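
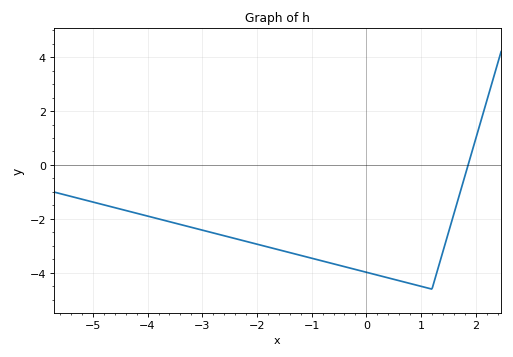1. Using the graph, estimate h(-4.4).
-1.6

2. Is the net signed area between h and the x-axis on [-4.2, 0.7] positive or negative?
negative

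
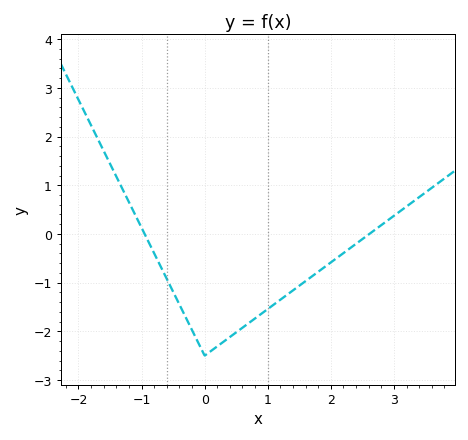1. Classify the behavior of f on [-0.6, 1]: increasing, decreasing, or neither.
neither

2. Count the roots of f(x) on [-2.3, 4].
2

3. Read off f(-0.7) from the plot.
-0.66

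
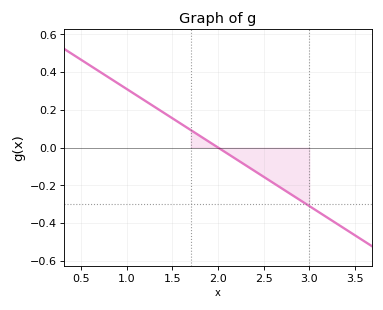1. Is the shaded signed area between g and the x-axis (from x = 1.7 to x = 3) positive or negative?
negative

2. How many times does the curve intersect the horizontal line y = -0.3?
1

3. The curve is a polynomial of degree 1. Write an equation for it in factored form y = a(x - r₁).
y = -0.31(x - 2)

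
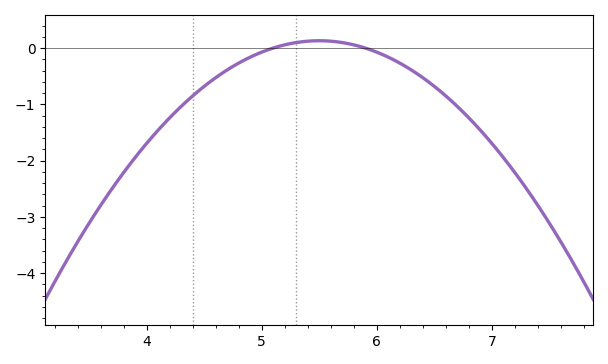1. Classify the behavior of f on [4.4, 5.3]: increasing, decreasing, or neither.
increasing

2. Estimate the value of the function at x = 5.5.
0.1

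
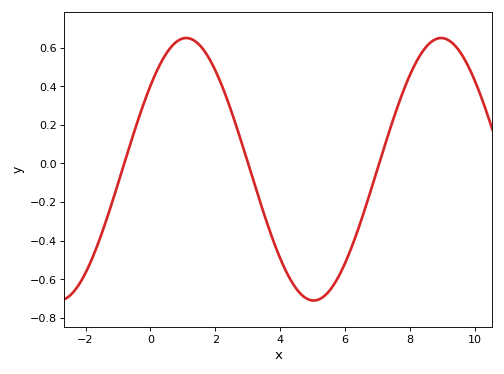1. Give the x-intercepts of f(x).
-0.8, 3, 7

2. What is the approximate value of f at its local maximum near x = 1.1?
0.64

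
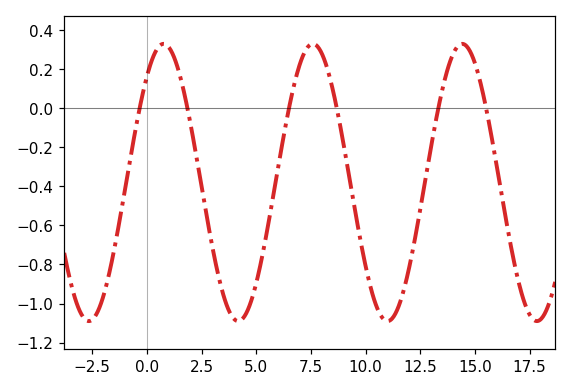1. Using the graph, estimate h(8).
0.28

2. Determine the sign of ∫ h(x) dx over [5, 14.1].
negative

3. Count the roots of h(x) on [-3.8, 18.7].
6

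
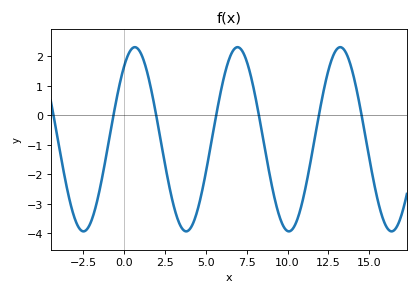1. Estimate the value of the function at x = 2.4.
-1.3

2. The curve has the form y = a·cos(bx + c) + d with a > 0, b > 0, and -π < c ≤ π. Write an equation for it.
y = 3.12cos(1x - 0.66) - 0.81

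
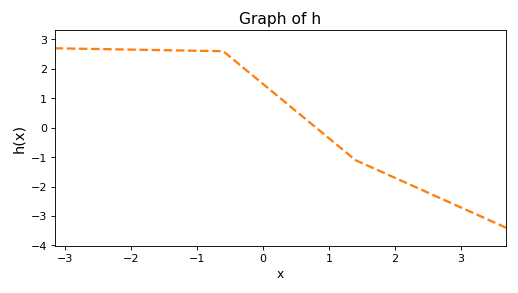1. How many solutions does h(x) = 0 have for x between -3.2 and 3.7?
1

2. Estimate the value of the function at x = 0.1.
1.3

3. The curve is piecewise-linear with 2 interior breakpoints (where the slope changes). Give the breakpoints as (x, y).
(-0.6, 2.6); (1.4, -1.1)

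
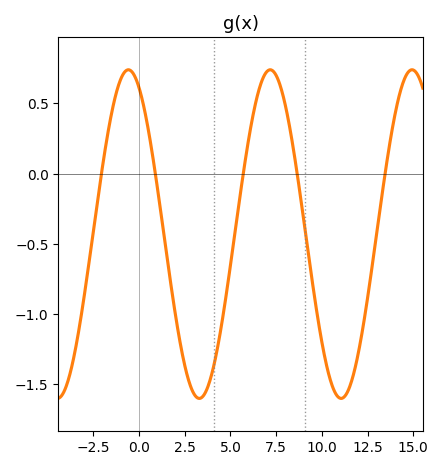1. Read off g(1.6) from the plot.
-0.656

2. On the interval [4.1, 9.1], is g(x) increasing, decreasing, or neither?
neither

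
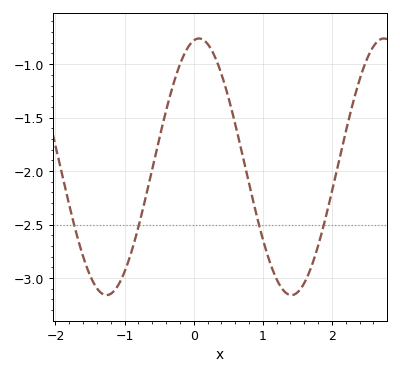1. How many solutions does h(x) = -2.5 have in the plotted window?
4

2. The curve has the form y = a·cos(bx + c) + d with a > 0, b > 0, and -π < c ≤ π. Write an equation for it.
y = 1.2cos(2.4x - 0.18) - 1.96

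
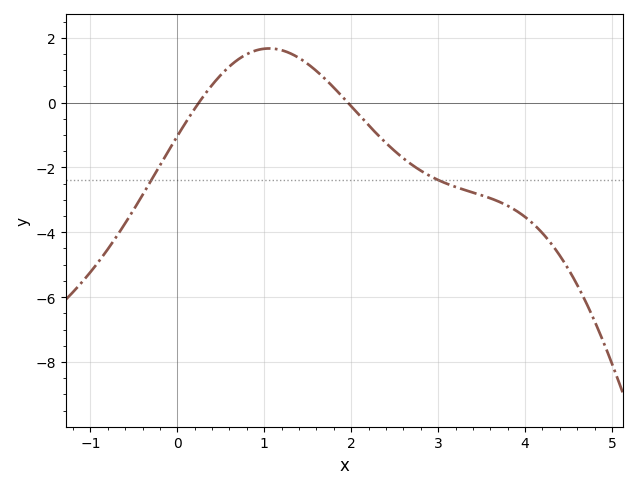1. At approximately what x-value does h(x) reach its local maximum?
1.1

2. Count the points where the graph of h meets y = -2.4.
2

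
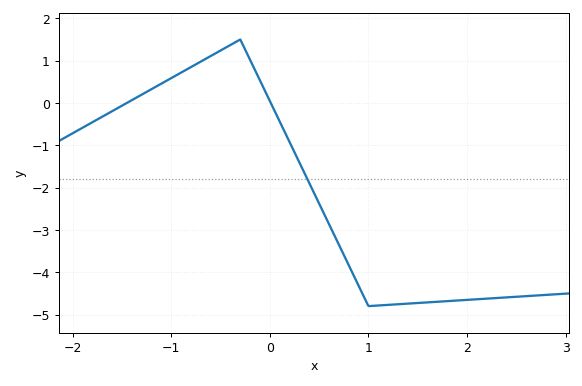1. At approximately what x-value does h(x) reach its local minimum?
1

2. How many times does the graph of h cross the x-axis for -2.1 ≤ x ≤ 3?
2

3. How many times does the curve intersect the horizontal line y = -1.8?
1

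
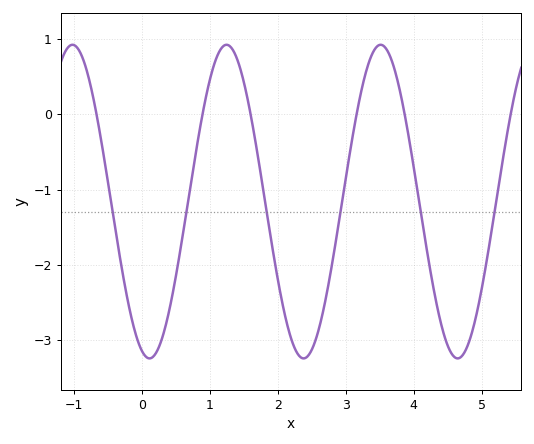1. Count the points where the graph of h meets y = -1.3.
6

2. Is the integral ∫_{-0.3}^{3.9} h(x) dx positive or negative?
negative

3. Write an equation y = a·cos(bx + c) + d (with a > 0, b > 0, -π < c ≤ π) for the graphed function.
y = 2.08cos(2.77x + 2.83) - 1.16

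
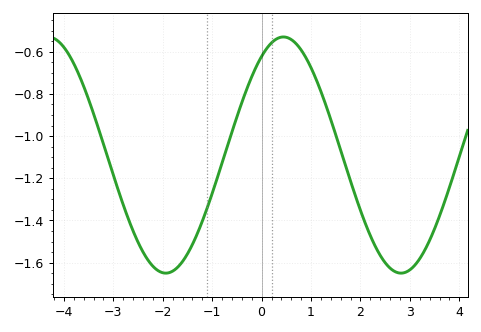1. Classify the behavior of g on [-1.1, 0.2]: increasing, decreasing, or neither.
increasing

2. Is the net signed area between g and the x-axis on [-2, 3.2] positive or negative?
negative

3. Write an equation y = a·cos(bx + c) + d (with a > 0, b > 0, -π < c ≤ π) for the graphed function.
y = 0.56cos(1.32x - 0.582) - 1.09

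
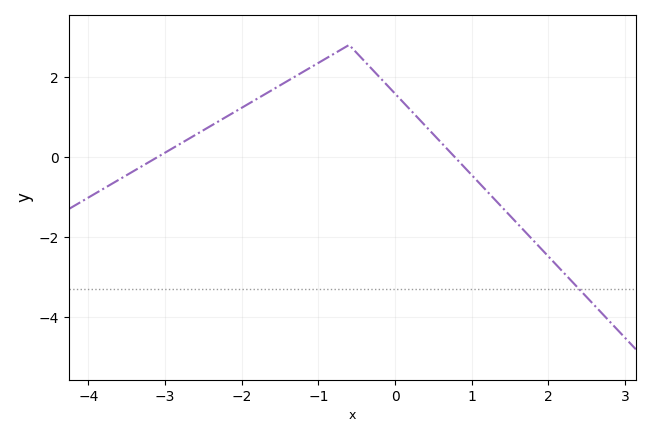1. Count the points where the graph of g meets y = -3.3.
1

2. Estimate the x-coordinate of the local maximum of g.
-0.6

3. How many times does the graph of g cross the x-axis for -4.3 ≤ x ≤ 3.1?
2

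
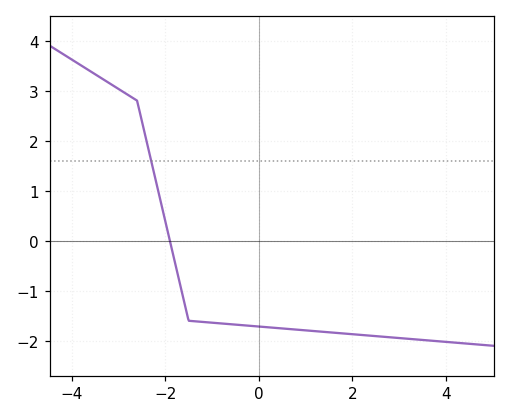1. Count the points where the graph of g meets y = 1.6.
1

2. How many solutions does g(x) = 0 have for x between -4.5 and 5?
1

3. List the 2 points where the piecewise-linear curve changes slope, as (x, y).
(-2.6, 2.8); (-1.5, -1.6)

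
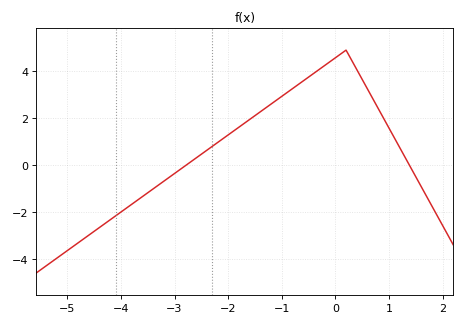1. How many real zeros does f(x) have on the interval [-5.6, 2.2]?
2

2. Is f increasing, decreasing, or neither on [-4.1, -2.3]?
increasing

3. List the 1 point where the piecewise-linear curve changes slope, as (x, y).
(0.2, 4.9)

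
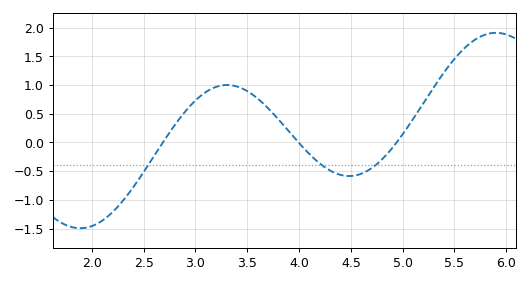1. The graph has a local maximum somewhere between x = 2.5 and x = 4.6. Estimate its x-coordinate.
3.31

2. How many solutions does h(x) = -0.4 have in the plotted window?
3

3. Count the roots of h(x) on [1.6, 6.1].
3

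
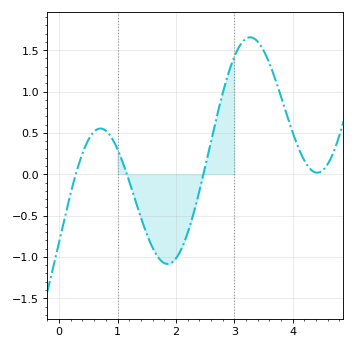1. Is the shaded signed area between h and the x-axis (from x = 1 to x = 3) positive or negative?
negative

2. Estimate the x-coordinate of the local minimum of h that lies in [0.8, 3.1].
1.9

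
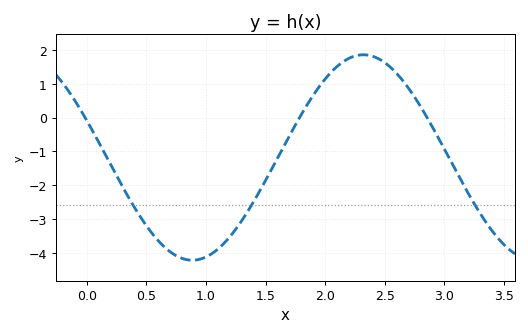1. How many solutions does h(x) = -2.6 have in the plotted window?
3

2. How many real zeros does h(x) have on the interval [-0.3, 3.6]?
3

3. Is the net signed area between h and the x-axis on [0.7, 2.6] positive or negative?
negative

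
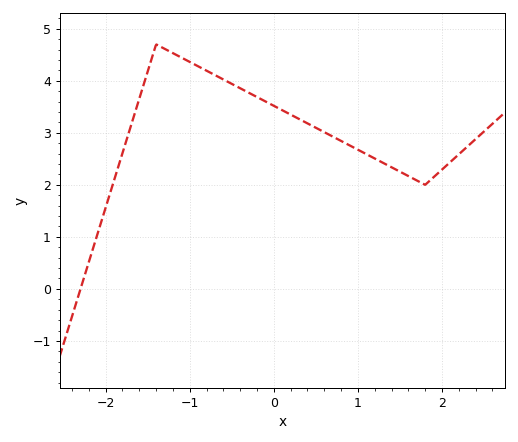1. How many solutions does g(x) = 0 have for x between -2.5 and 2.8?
1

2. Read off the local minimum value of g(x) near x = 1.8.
2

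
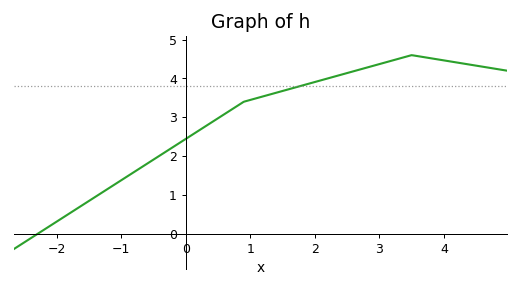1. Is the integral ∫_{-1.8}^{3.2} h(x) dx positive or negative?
positive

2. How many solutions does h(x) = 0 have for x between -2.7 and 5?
1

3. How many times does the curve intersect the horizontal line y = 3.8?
1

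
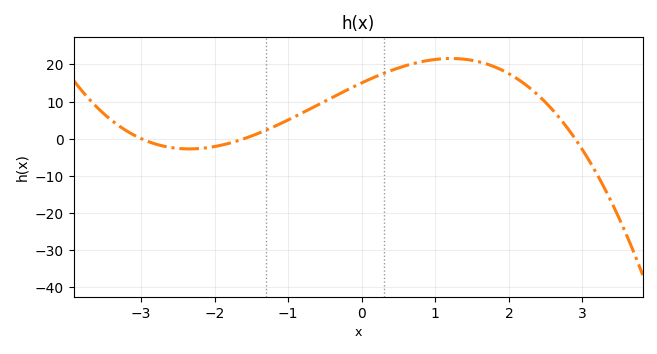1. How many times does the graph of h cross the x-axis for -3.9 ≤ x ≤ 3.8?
3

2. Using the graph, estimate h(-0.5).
10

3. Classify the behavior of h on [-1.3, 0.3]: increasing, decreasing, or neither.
increasing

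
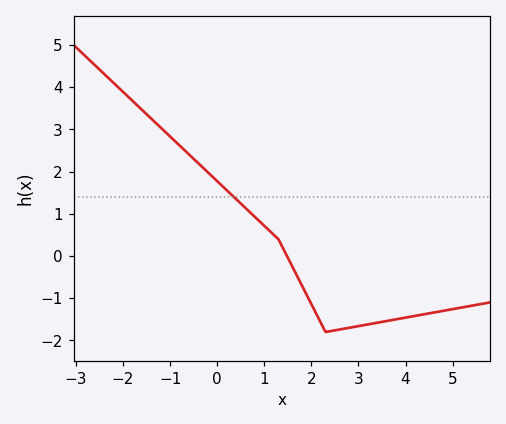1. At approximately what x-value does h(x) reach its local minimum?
2.3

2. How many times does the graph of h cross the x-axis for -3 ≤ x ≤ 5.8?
1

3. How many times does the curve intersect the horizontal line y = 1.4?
1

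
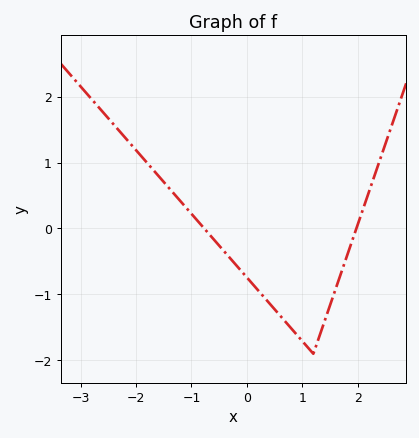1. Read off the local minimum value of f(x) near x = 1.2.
-1.9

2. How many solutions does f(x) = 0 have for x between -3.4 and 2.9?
2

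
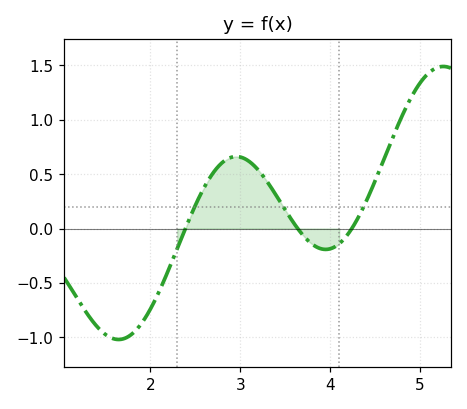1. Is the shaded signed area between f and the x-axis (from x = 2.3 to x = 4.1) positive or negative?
positive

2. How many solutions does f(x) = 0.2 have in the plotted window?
3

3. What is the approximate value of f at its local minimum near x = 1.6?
-1.02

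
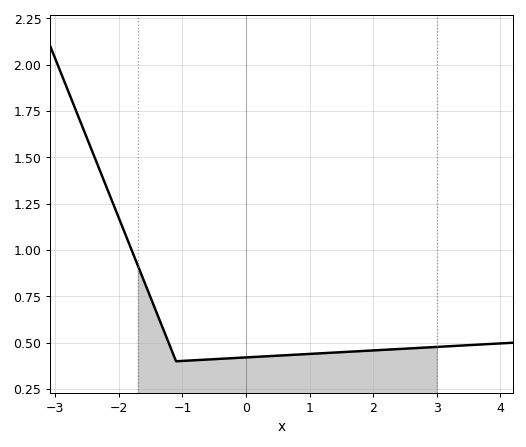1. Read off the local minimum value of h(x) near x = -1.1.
0.4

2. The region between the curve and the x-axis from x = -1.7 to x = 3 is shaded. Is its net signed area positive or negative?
positive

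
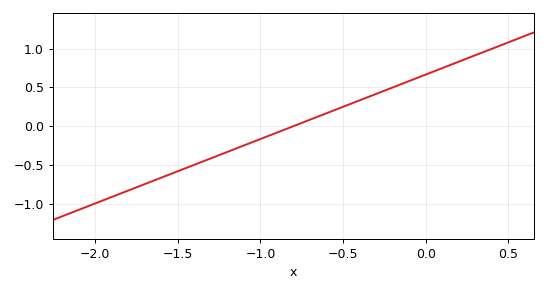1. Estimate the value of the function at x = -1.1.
-0.249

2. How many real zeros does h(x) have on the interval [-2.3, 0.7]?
1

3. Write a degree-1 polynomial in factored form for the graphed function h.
y = 0.83(x + 0.8)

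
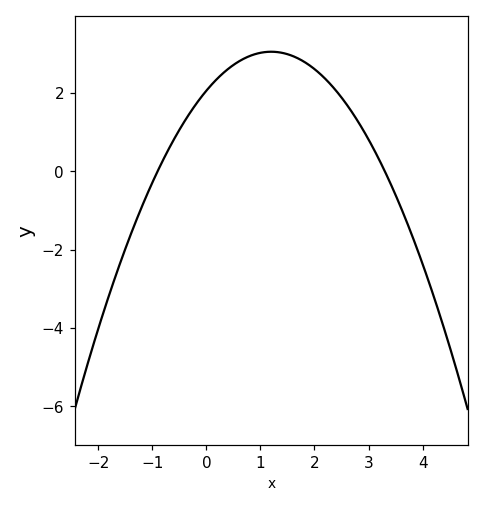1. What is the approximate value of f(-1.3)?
-1.2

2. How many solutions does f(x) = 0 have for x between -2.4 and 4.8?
2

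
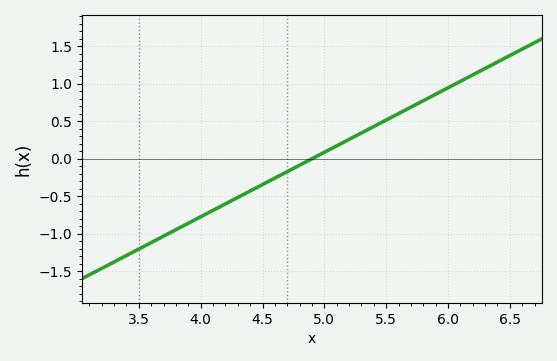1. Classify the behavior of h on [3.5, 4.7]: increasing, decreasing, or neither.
increasing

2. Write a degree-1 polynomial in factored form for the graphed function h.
y = 0.86(x - 4.9)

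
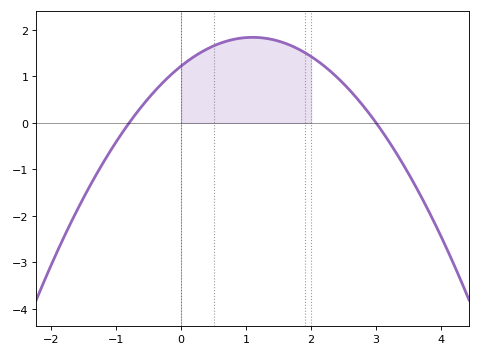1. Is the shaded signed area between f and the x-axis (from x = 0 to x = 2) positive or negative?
positive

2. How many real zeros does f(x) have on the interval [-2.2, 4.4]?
2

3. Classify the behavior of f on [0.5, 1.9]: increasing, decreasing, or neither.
neither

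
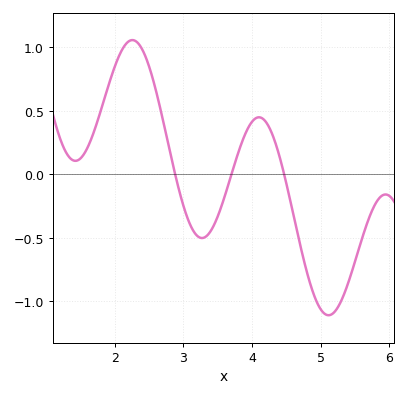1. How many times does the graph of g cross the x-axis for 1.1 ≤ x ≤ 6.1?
3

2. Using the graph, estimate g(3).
-0.249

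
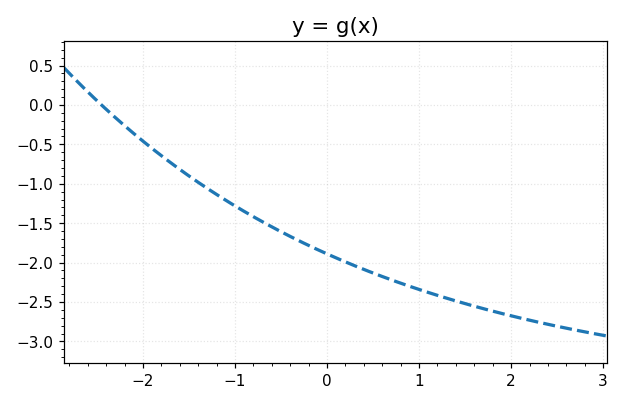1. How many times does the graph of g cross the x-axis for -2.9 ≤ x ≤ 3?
1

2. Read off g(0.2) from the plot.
-2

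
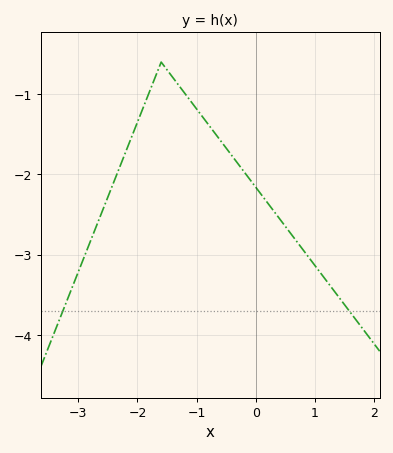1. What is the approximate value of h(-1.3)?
-0.892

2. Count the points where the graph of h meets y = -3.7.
2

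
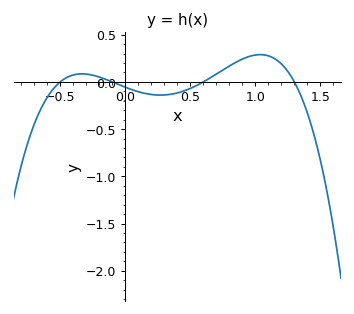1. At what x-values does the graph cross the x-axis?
-0.5, -0.1, 0.6, 1.3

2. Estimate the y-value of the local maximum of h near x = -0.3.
0.1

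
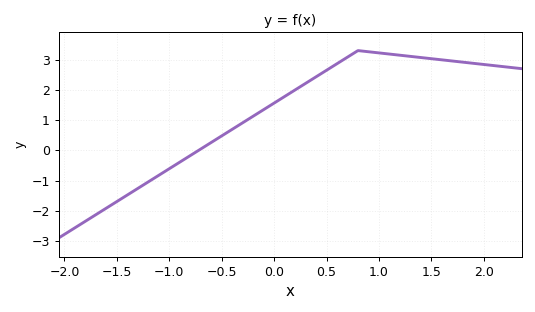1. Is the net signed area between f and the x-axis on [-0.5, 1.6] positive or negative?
positive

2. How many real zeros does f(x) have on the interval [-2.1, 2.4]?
1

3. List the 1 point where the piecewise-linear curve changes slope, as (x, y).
(0.8, 3.3)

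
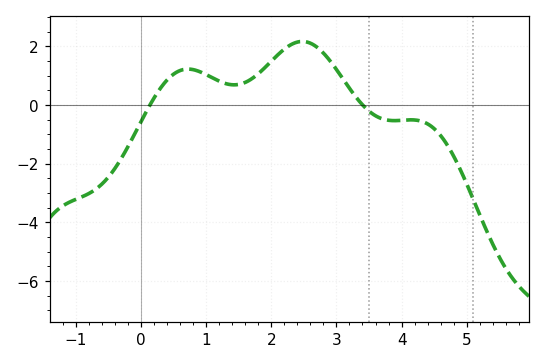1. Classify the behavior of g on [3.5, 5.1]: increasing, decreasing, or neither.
neither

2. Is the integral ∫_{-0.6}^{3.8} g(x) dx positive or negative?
positive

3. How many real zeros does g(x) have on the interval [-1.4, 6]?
2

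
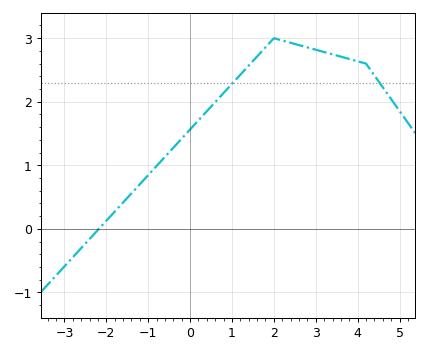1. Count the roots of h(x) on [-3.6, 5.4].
1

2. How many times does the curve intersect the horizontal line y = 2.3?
2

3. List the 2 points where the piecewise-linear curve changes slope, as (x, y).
(2, 3); (4.2, 2.6)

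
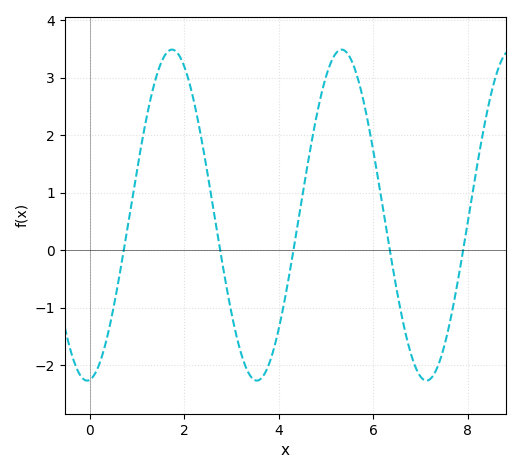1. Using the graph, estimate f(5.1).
3.26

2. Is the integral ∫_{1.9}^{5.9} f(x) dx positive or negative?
positive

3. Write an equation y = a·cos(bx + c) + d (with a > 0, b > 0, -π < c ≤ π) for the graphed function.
y = 2.88cos(1.75x - 3.04) + 0.61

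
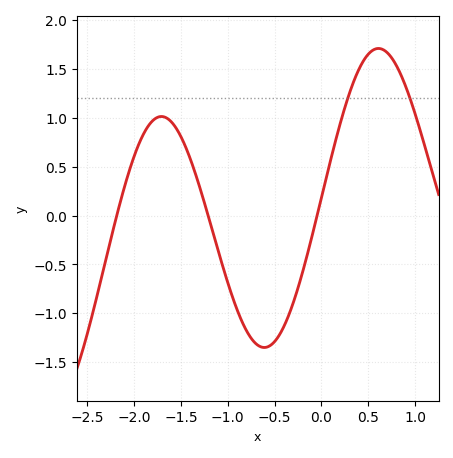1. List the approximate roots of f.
-2.19, -1.21, -0.046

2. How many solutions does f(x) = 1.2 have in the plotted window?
2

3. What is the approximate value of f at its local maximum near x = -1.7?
1.01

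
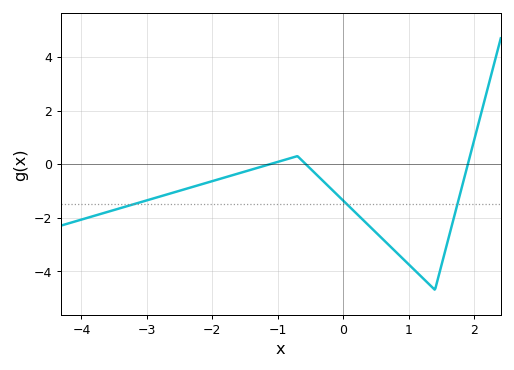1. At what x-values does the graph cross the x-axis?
-1.12, -0.574, 1.9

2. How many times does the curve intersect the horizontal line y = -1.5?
3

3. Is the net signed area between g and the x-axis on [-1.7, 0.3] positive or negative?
negative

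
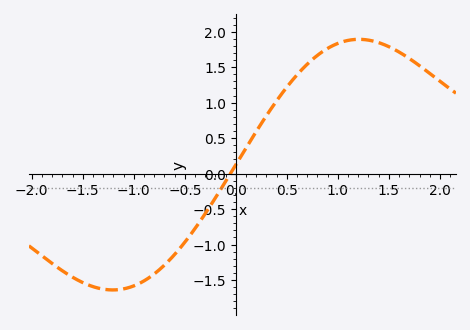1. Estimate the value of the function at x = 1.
1.84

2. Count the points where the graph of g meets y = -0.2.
1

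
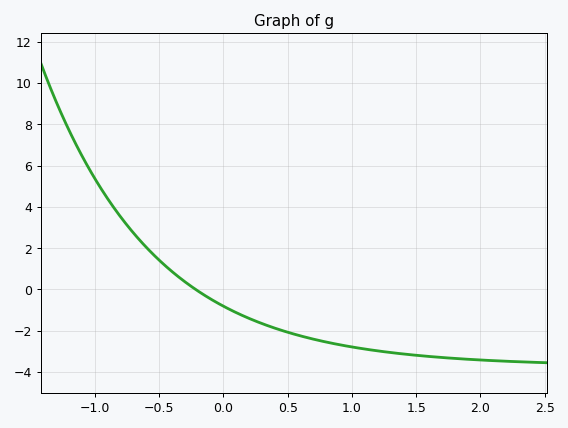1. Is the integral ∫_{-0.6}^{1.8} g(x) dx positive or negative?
negative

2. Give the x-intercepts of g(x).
-0.216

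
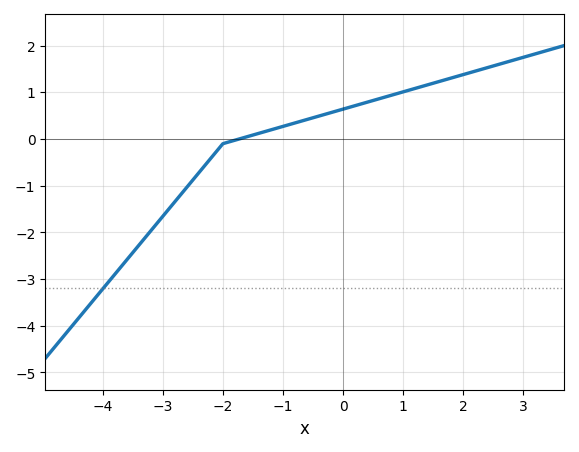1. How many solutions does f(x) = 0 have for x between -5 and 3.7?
1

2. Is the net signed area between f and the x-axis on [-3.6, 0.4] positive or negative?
negative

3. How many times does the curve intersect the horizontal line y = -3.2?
1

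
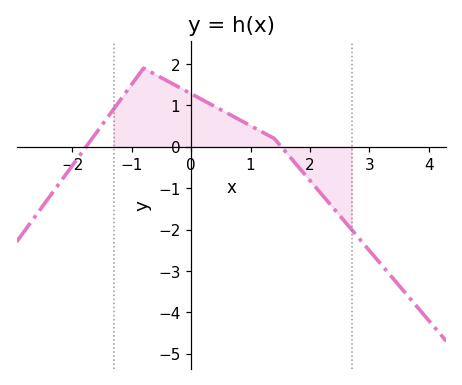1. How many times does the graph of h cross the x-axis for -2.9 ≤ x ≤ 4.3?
2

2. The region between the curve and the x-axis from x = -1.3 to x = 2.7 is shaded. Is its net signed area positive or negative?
positive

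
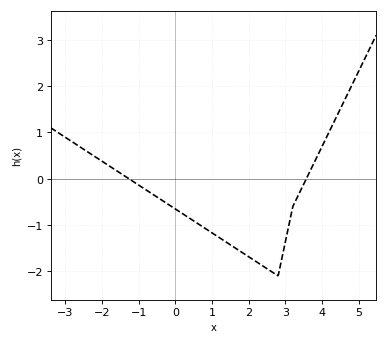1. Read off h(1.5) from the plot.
-1.43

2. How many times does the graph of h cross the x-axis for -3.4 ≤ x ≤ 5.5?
2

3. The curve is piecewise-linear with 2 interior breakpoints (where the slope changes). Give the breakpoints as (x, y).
(2.8, -2.1); (3.2, -0.6)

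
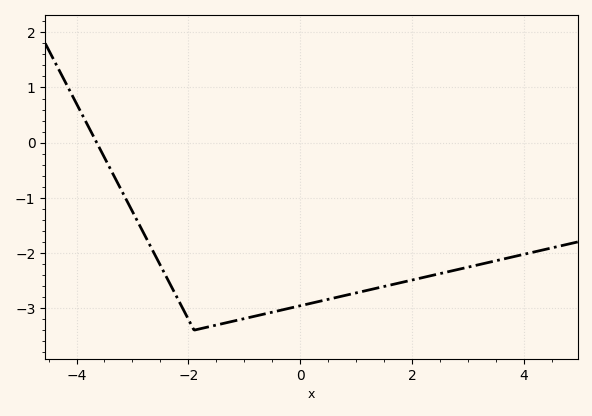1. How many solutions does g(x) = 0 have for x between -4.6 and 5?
1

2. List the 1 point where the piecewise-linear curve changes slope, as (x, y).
(-1.9, -3.4)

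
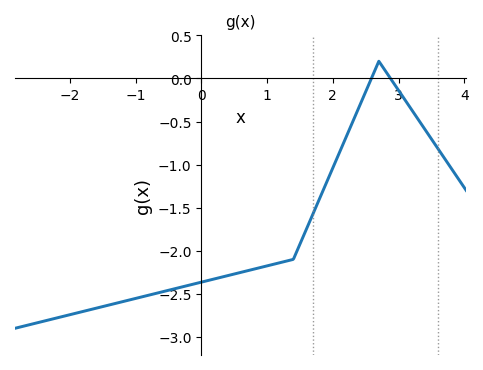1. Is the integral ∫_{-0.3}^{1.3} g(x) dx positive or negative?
negative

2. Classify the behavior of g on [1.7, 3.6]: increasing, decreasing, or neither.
neither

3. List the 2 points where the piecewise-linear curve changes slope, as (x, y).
(1.4, -2.1); (2.7, 0.2)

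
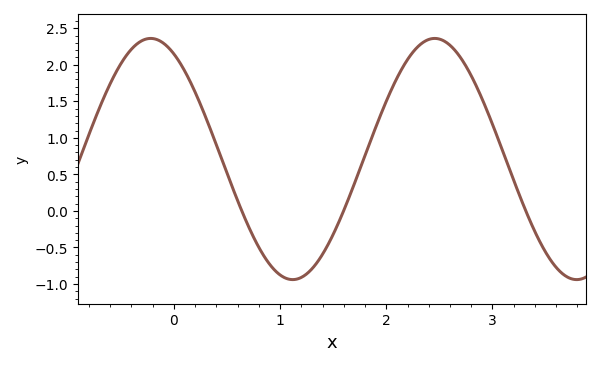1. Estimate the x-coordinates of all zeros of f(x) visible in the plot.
0.6, 1.6, 3.3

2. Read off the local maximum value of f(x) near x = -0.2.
2.35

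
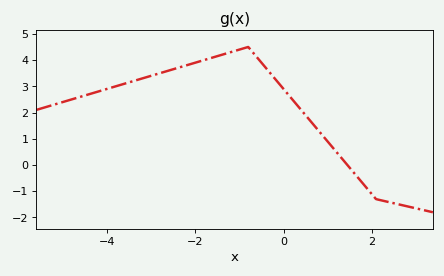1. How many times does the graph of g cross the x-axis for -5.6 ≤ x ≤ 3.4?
1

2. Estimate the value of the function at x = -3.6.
3.1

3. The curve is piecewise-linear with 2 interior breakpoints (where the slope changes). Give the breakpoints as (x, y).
(-0.8, 4.5); (2.1, -1.3)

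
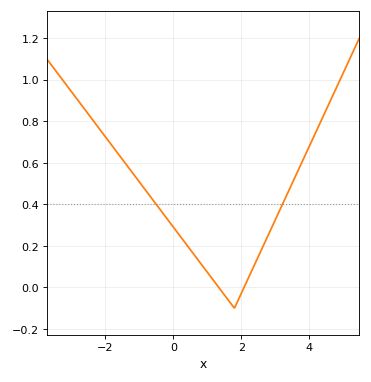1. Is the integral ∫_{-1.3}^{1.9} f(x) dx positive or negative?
positive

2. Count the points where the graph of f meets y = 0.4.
2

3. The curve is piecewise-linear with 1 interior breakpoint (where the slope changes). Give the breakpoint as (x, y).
(1.8, -0.1)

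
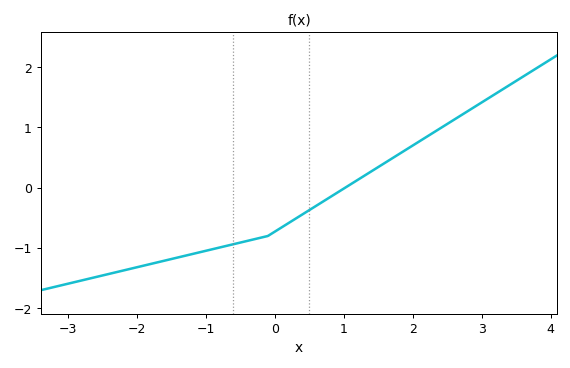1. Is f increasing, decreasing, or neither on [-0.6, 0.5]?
increasing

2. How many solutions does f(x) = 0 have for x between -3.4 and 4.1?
1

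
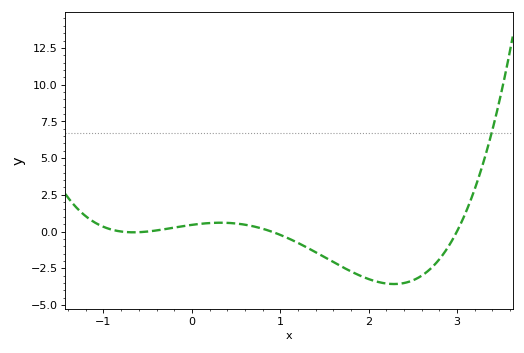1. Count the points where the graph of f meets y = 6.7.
1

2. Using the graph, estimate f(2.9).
-1.06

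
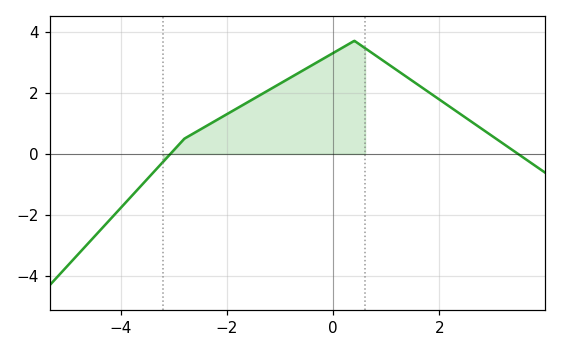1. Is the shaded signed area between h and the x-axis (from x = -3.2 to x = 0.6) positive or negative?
positive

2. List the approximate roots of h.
-3.06, 3.48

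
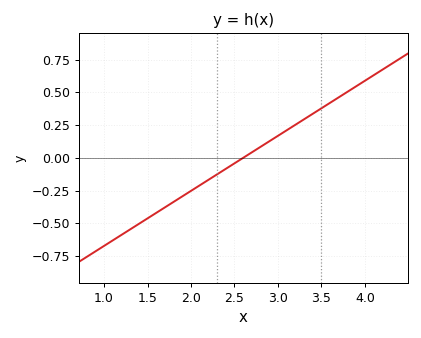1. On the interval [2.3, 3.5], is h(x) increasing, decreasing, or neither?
increasing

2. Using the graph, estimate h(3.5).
0.38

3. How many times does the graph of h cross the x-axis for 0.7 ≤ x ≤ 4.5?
1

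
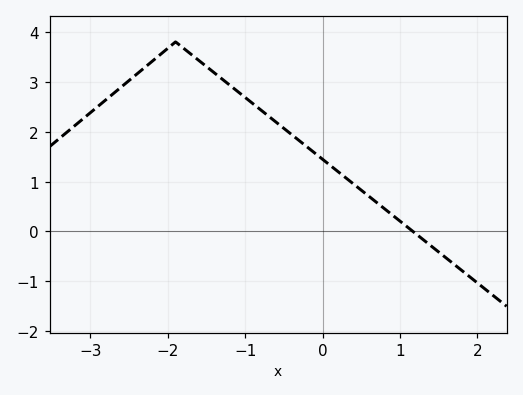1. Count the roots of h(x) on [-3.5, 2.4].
1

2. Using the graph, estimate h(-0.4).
1.94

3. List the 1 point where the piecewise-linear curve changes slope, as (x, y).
(-1.9, 3.8)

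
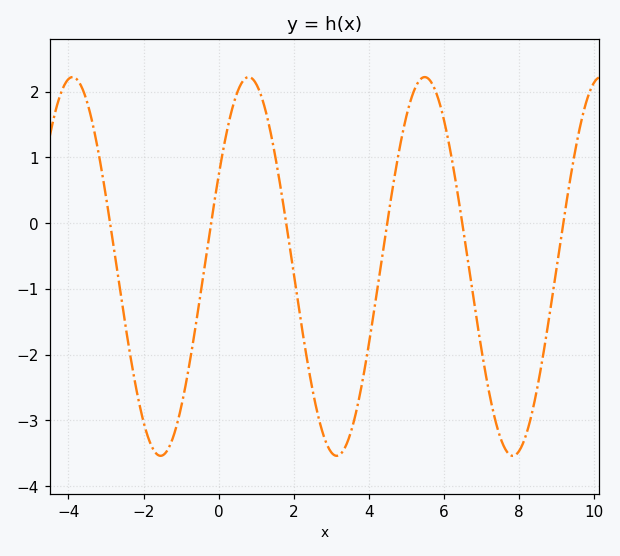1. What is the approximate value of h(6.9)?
-1.57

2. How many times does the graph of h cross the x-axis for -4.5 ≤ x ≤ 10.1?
6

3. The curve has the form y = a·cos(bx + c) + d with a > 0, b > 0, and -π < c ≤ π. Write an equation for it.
y = 2.88cos(1.34x - 1.07) - 0.66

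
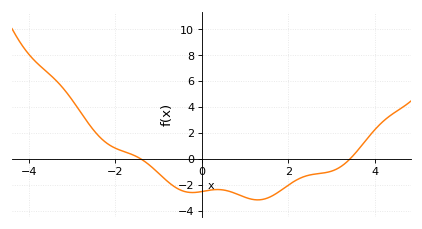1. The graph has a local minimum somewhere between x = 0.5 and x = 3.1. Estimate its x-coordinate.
1.29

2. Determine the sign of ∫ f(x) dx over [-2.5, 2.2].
negative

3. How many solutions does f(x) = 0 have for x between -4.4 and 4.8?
2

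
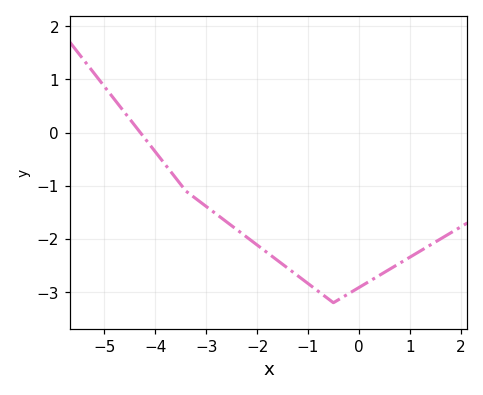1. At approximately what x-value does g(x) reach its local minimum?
-0.501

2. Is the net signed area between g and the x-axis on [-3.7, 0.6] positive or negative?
negative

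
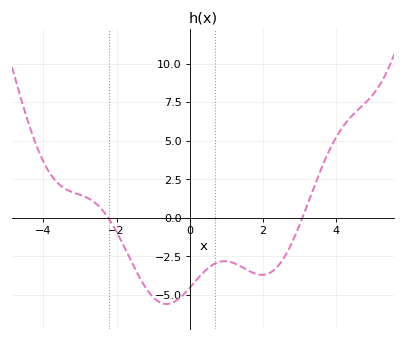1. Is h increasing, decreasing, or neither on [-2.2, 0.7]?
neither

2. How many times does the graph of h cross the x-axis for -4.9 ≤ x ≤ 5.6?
2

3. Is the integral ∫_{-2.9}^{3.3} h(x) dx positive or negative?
negative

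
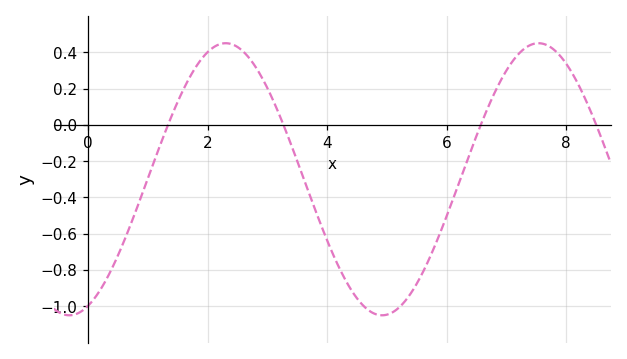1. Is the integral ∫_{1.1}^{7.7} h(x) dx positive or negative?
negative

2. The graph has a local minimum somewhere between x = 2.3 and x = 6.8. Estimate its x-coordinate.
4.92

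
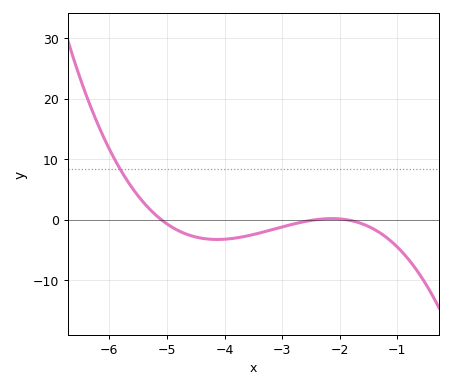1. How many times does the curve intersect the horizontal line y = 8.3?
1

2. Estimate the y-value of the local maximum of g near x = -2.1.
0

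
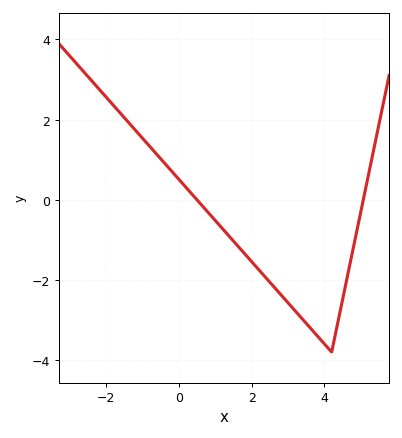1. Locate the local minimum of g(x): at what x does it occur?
4.2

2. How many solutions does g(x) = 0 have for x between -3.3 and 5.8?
2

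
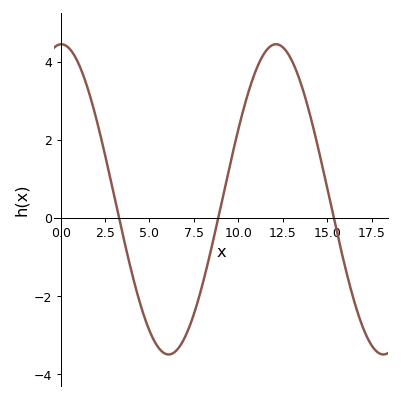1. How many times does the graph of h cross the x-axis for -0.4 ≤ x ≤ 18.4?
3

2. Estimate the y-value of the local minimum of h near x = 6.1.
-3.49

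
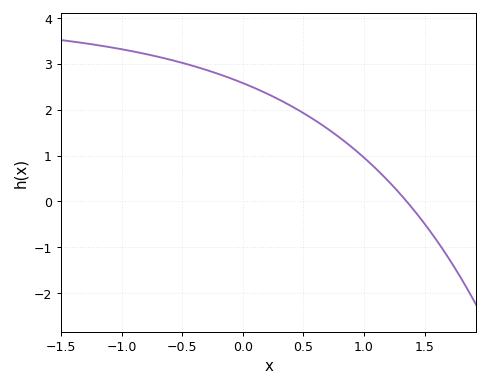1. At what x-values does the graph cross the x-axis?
1.35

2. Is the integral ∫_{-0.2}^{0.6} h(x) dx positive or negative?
positive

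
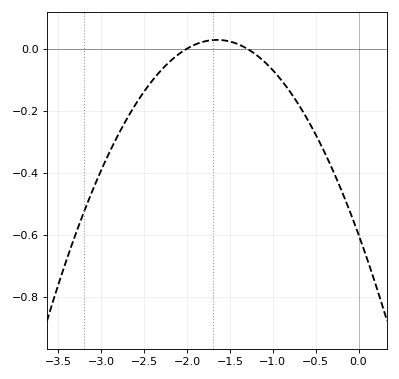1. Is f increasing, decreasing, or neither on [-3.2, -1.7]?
increasing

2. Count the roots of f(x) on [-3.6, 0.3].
2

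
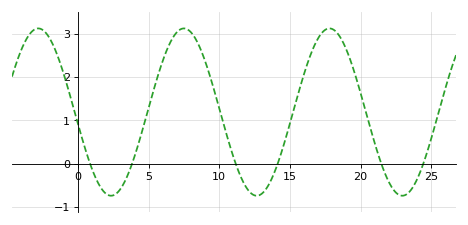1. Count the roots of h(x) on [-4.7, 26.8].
6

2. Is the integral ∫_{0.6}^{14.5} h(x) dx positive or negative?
positive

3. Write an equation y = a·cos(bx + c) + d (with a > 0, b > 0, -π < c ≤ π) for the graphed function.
y = 1.93cos(0.61x + 1.71) + 1.19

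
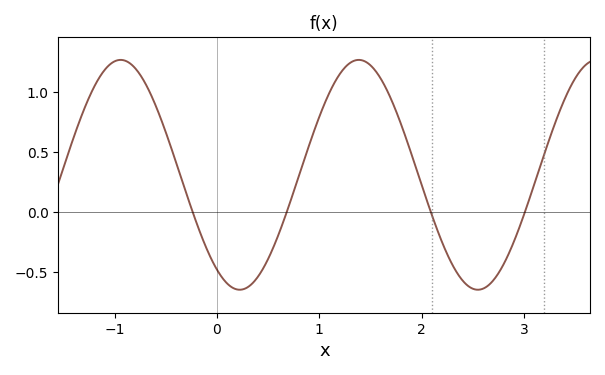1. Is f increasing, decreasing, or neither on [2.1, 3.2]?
neither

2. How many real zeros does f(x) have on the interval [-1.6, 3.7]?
4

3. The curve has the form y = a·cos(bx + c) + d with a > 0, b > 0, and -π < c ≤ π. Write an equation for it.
y = 0.96cos(2.7x + 2.54) + 0.31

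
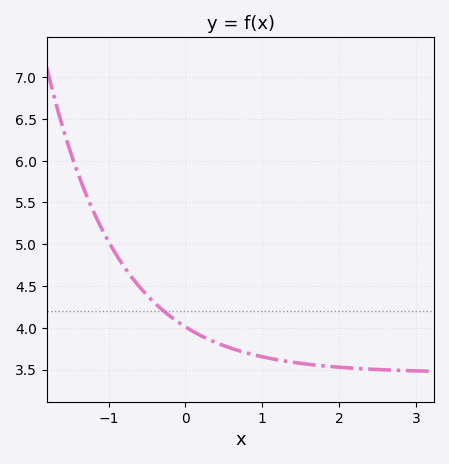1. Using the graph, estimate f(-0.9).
4.88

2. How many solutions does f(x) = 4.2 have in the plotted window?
1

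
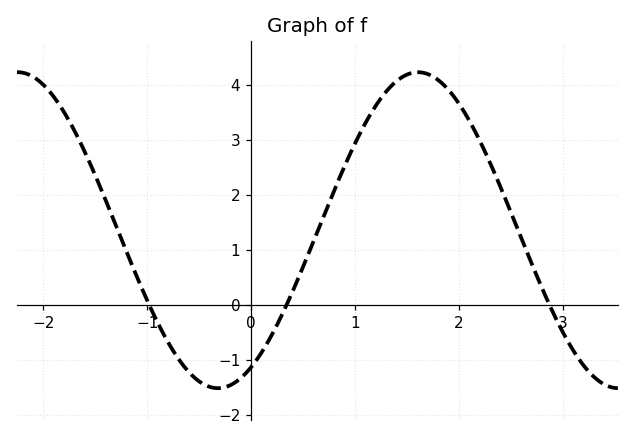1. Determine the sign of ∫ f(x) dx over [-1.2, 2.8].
positive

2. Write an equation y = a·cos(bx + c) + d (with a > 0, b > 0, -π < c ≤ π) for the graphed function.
y = 2.88cos(1.6x - 2.6) + 1.36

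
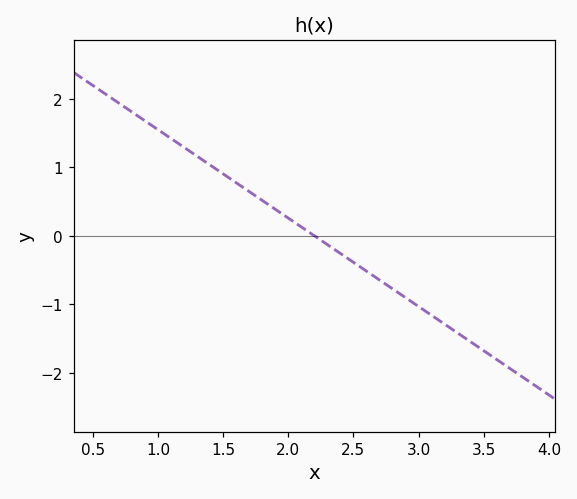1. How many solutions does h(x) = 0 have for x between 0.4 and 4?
1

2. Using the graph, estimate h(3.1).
-1.2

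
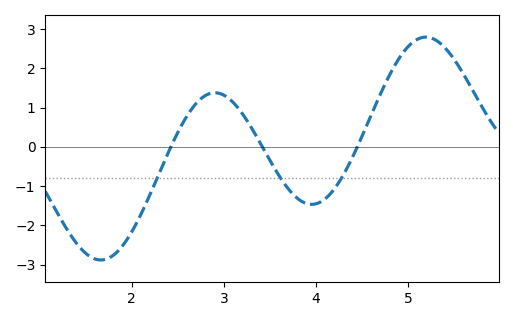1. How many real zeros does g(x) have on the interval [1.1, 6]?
3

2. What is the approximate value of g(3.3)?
0.479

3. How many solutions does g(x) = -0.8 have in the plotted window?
3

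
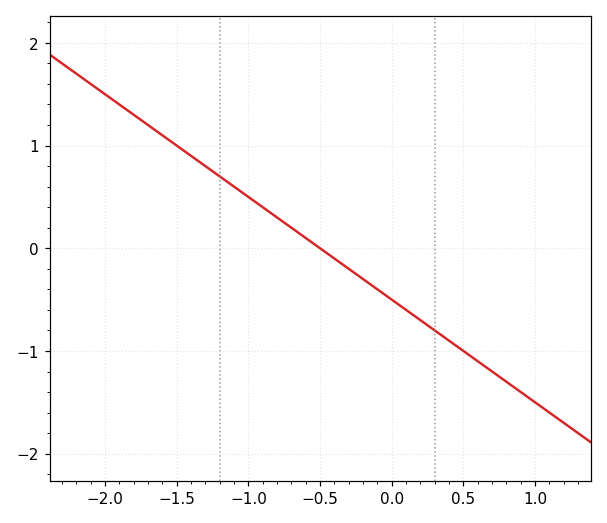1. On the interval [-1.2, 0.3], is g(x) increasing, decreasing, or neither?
decreasing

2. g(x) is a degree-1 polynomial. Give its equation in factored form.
y = -1(x + 0.5)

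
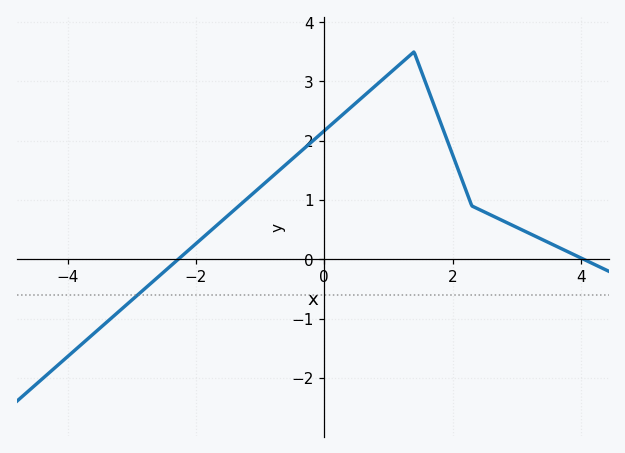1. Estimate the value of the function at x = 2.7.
0.694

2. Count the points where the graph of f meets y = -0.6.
1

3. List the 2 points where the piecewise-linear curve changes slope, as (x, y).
(1.4, 3.5); (2.3, 0.9)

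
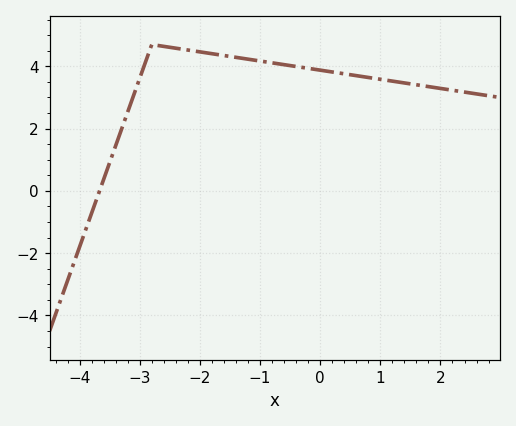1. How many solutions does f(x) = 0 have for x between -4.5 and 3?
1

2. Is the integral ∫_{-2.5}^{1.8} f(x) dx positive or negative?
positive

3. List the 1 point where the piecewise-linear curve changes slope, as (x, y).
(-2.8, 4.7)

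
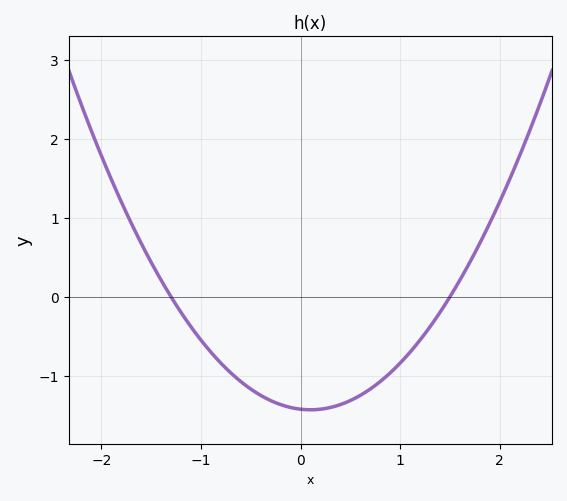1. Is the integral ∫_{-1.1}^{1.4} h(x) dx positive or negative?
negative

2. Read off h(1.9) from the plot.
0.9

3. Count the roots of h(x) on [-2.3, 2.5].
2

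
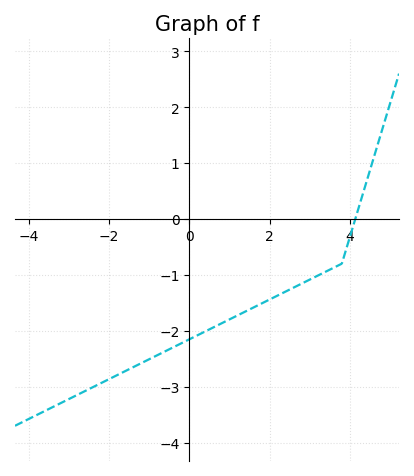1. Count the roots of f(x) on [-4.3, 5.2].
1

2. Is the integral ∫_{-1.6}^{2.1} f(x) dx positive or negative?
negative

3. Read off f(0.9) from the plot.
-1.83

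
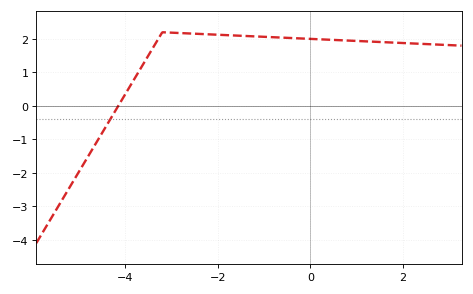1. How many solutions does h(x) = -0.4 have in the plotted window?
1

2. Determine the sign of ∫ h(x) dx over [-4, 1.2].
positive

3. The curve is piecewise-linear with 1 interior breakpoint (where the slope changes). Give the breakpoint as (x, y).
(-3.2, 2.2)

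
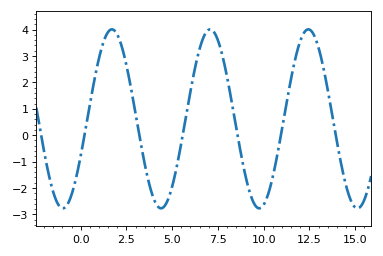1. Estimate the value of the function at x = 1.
2.93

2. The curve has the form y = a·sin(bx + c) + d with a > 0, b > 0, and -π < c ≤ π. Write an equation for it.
y = 3.39sin(1.17x - 0.422) + 0.62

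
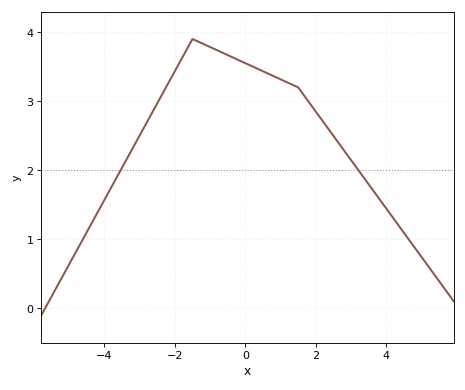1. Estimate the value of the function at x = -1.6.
3.8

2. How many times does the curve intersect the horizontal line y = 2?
2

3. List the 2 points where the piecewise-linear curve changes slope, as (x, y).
(-1.5, 3.9); (1.5, 3.2)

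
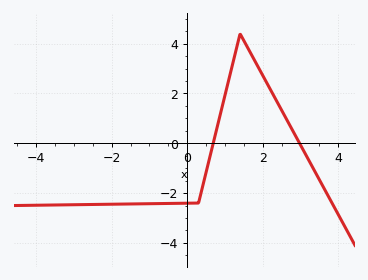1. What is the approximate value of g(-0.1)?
-2.41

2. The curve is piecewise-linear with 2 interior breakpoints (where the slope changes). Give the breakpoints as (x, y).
(0.3, -2.4); (1.4, 4.4)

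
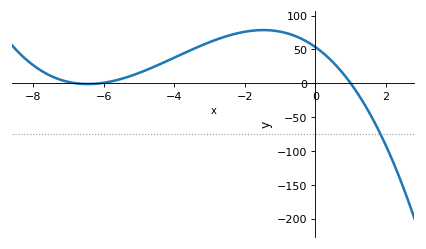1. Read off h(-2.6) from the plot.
70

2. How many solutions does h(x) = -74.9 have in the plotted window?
1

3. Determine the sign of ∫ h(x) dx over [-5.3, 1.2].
positive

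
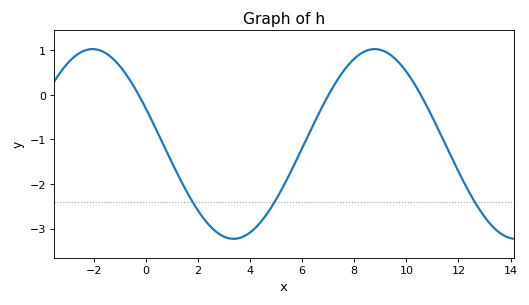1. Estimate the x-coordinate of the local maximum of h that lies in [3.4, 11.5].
9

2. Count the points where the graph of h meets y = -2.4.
3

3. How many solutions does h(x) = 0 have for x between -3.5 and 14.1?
3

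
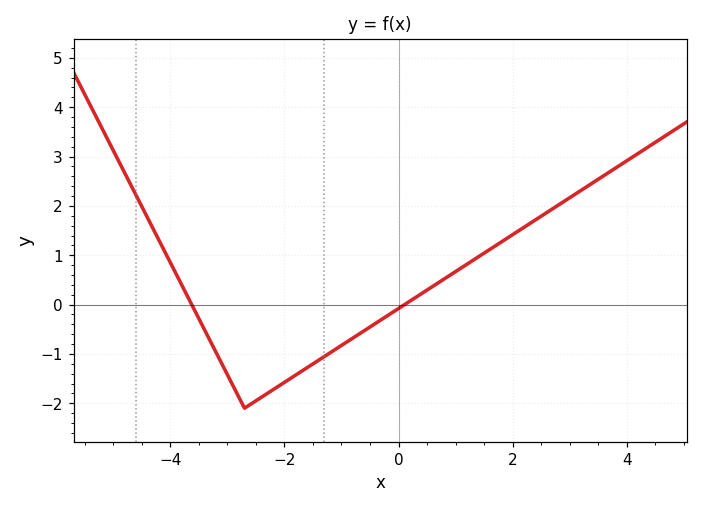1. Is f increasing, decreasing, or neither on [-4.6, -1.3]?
neither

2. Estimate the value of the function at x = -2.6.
-2.03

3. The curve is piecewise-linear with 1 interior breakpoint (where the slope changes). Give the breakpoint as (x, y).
(-2.7, -2.1)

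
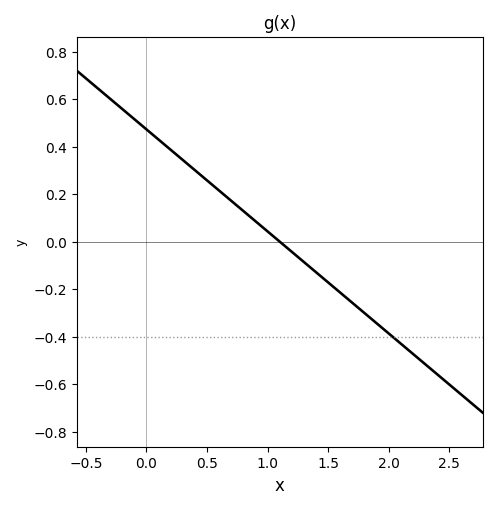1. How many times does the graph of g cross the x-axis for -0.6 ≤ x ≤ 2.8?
1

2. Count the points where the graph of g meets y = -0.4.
1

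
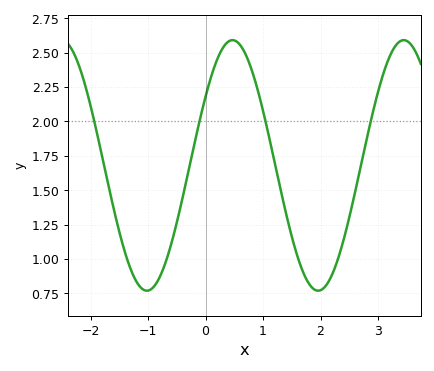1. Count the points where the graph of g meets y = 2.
4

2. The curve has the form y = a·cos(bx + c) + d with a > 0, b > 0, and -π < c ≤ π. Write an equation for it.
y = 0.91cos(2.1x - 0.99) + 1.68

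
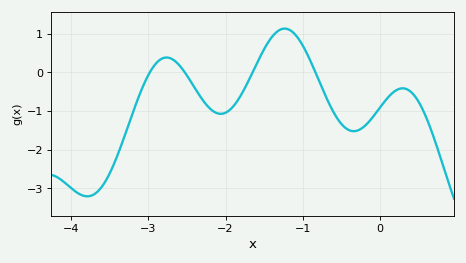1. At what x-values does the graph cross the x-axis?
-3, -2.5, -1.6, -0.8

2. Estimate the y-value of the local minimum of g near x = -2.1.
-1.1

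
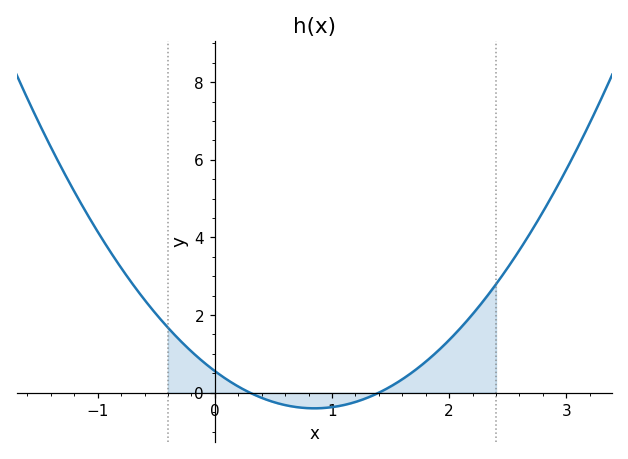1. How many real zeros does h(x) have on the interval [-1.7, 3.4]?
2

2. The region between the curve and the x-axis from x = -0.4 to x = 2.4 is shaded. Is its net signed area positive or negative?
positive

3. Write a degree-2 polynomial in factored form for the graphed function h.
y = 1.33(x - 0.3)(x - 1.4)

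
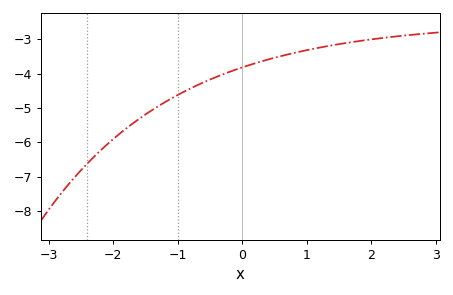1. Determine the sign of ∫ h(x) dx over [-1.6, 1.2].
negative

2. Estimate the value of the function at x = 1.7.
-3.1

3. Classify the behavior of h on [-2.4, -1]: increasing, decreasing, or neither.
increasing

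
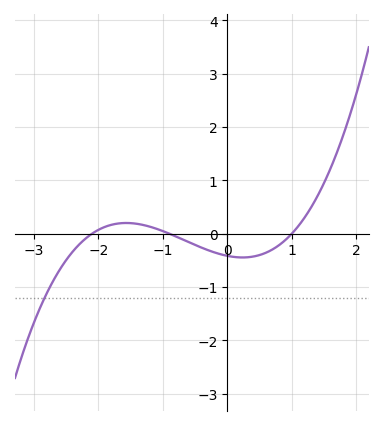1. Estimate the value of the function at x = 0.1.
-0.436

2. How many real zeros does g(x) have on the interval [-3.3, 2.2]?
3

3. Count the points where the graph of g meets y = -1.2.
1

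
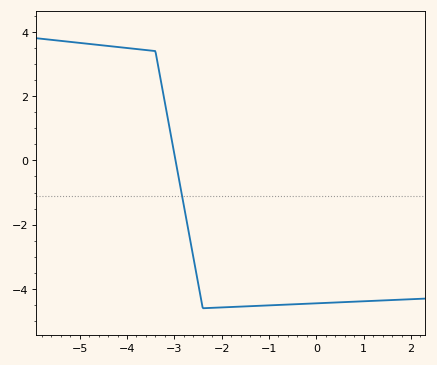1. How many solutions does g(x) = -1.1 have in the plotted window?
1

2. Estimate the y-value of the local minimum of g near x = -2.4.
-4.6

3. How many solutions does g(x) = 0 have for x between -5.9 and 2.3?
1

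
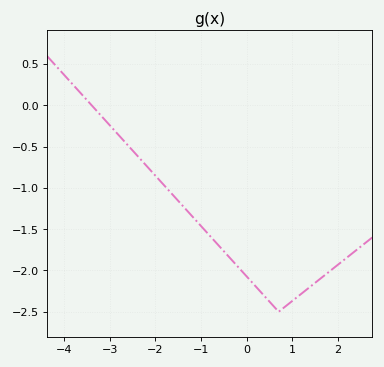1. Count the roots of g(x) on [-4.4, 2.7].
1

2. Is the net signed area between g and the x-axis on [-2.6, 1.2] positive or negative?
negative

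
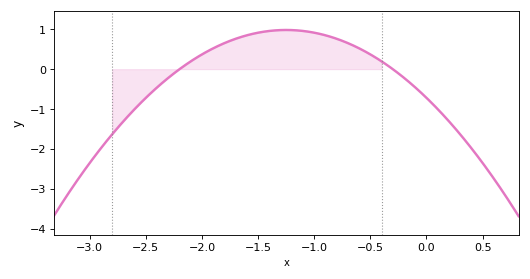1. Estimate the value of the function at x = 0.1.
-1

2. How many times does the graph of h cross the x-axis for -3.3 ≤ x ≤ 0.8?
2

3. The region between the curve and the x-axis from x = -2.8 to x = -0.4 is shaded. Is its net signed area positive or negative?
positive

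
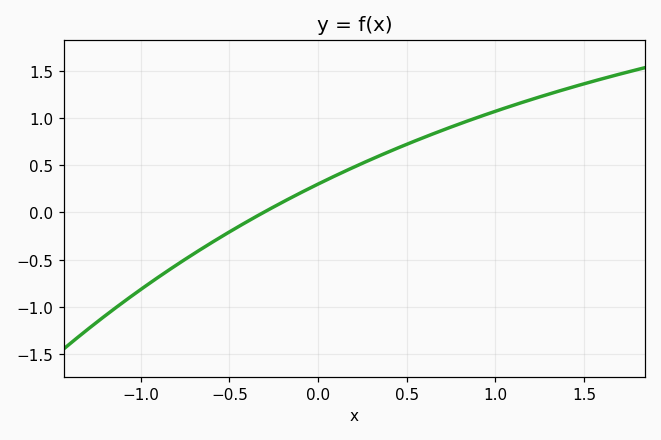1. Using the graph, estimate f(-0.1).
0.2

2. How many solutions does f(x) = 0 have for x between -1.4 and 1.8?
1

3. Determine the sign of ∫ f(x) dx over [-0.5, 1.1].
positive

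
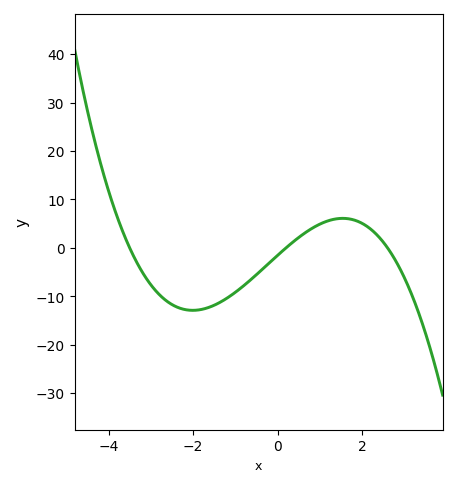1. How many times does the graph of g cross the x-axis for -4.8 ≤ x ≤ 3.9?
3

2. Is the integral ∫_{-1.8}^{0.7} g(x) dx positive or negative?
negative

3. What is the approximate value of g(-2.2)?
-13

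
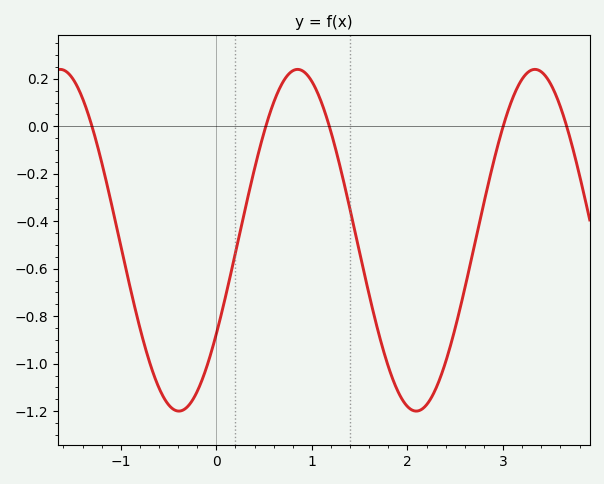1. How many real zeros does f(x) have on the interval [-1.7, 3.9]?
5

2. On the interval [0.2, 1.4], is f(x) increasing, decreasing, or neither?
neither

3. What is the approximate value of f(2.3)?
-1.1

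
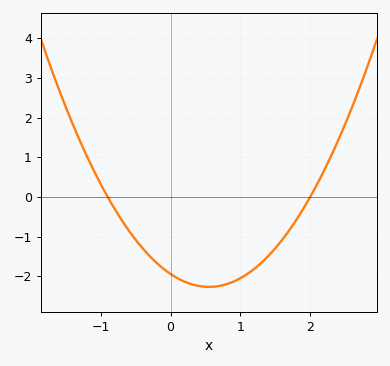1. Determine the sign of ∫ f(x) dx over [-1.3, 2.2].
negative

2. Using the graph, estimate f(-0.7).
-0.583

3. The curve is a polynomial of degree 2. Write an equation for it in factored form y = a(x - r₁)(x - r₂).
y = 1.08(x + 0.9)(x - 2)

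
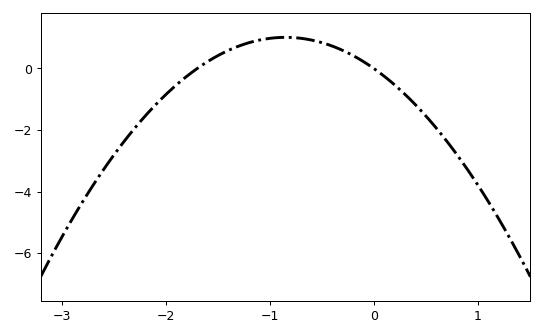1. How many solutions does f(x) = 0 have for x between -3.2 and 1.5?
2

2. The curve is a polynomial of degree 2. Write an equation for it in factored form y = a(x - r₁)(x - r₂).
y = -1.4(x + 1.7)(x - 0)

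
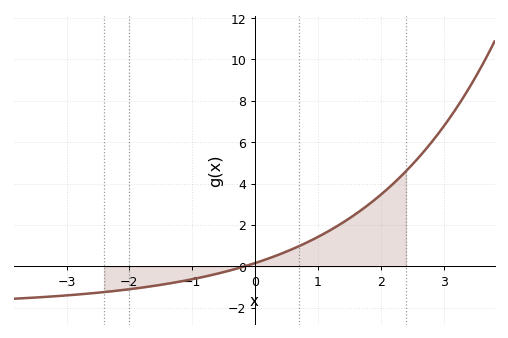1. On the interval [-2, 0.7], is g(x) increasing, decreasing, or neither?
increasing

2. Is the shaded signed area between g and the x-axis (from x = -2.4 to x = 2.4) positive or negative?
positive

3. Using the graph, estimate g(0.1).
0.261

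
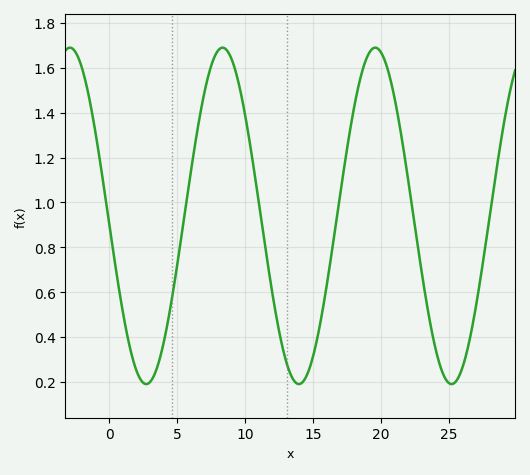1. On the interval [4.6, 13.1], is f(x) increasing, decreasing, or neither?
neither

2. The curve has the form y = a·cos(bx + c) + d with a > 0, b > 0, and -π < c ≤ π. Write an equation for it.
y = 0.75cos(0.56x + 1.6) + 0.94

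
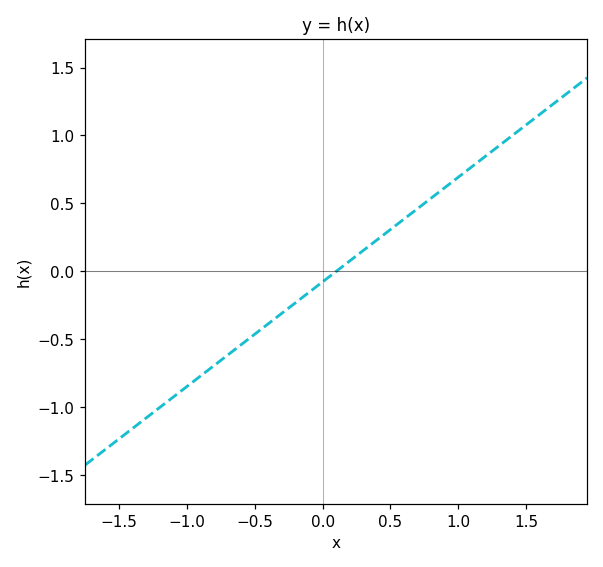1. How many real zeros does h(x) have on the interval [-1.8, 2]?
1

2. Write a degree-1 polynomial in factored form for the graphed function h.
y = 0.77(x - 0.1)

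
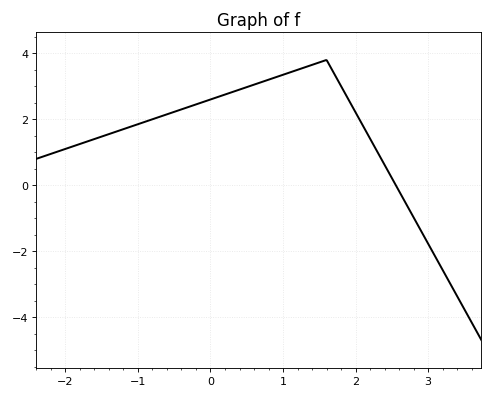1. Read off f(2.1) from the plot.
1.81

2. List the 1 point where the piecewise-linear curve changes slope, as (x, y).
(1.6, 3.8)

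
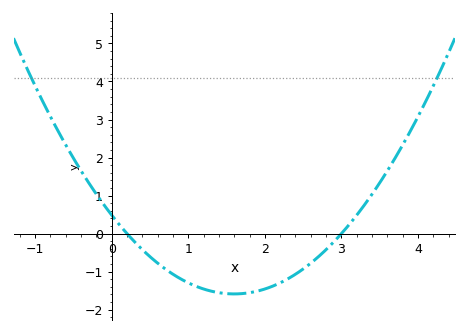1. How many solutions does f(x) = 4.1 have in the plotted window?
2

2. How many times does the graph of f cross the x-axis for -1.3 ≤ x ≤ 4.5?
2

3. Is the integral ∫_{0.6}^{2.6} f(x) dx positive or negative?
negative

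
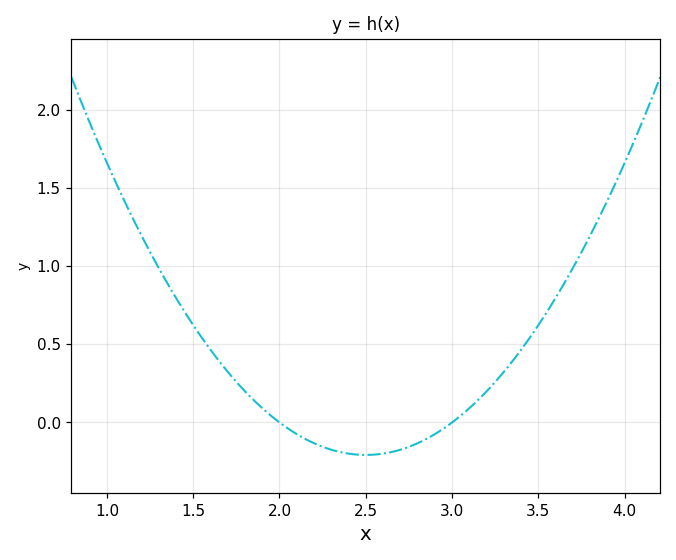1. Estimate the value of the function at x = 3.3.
0.324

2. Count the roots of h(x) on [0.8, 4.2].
2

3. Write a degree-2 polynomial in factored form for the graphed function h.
y = 0.83(x - 2)(x - 3)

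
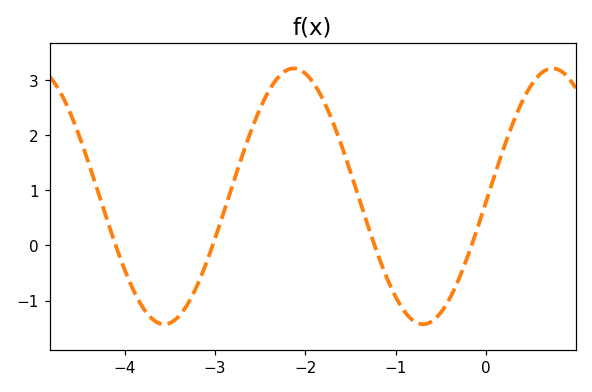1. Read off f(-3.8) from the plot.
-1.13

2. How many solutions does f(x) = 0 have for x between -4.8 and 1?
4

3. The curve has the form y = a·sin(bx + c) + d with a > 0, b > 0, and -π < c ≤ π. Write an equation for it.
y = 2.32sin(2.19x - 0.05) + 0.89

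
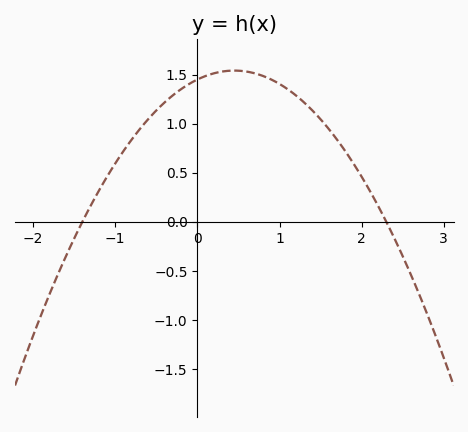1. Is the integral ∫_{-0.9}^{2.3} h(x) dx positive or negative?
positive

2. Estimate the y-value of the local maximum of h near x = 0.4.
1.54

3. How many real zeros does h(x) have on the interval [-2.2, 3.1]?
2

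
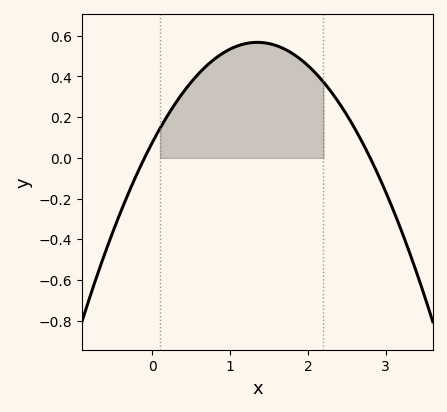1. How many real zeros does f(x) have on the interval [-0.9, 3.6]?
2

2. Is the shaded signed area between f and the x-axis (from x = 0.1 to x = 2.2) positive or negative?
positive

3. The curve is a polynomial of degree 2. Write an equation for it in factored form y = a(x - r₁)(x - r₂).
y = -0.27(x + 0.1)(x - 2.8)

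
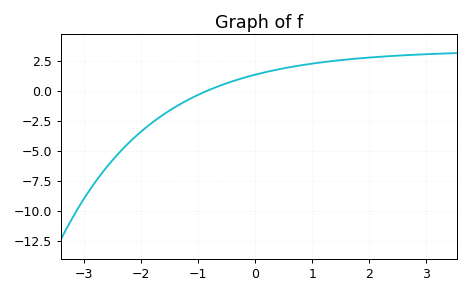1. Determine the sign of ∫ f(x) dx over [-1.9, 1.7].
positive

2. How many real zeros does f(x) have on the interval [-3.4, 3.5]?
1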